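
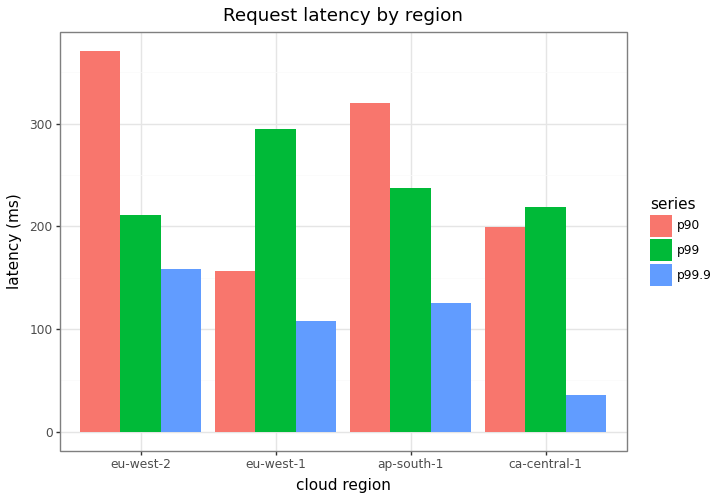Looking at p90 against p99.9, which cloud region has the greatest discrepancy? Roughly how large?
eu-west-2: p90 ≈ 350, p99.9 ≈ 150 → gap ≈ 200. Next-largest (ap-south-1) is only ≈ 150.

eu-west-2, ≈ 200 ms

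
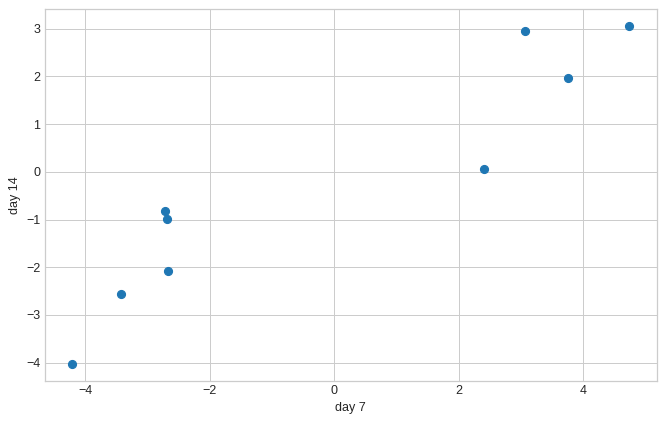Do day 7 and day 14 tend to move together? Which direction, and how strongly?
Points are positively correlated; strong (|r| ≈ 0.9).

positive, strong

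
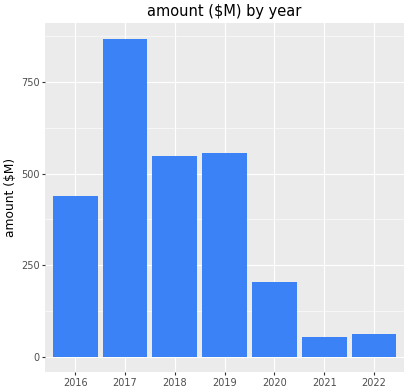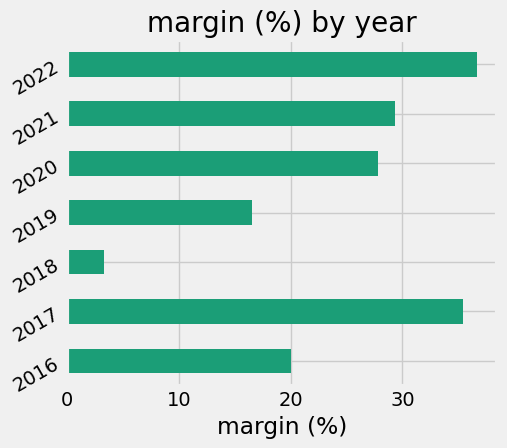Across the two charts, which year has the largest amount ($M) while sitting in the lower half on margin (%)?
Chart 2 median margin (%) ≈ 30; below-median years: 2016, 2018, 2019. Among those, 2019 has the highest amount ($M) (≈ 600).

2019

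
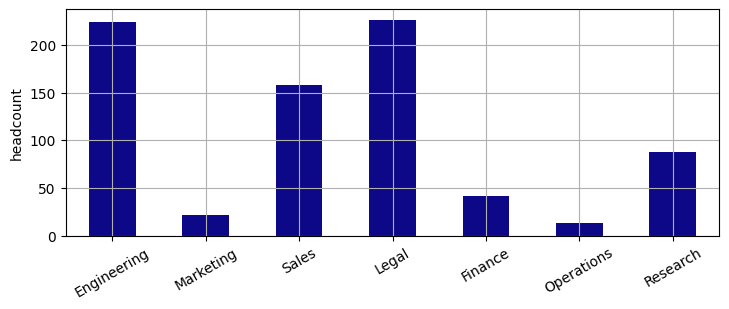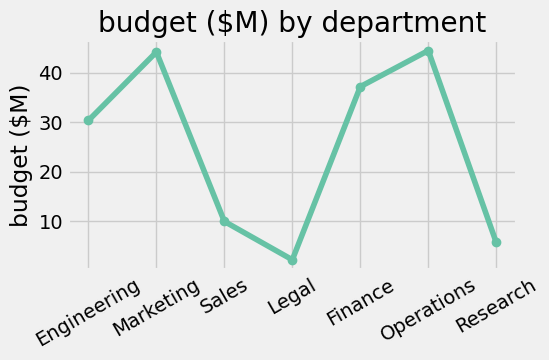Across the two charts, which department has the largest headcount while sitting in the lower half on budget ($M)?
Legal

Chart 2 median budget ($M) ≈ 30; below-median departments: Sales, Legal, Research. Among those, Legal has the highest headcount (≈ 225).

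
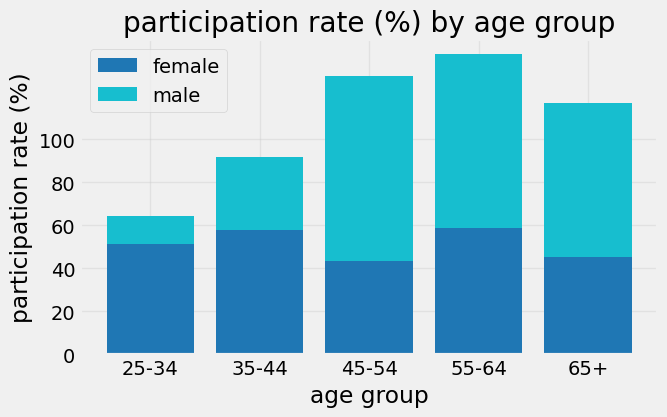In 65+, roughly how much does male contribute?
male top ≈ 120, bottom ≈ 40; segment ≈ 80.

≈ 80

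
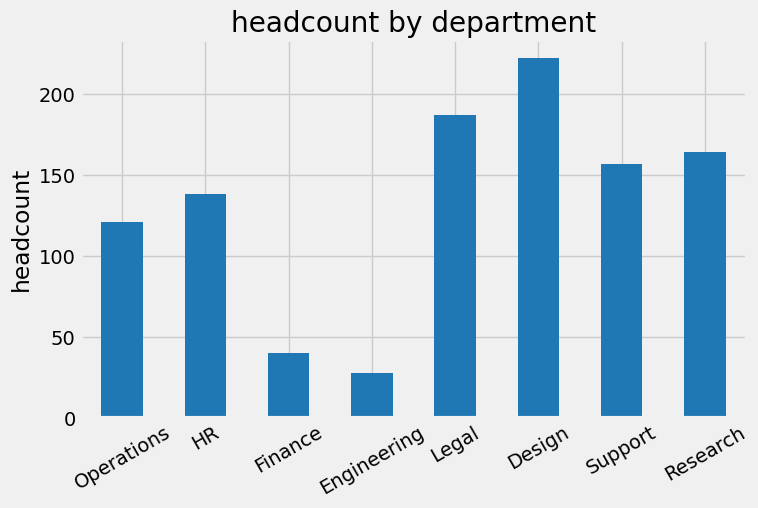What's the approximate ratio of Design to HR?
Design ≈ 220, HR ≈ 140; 220/140 ≈ 1.57.

≈ 1.57×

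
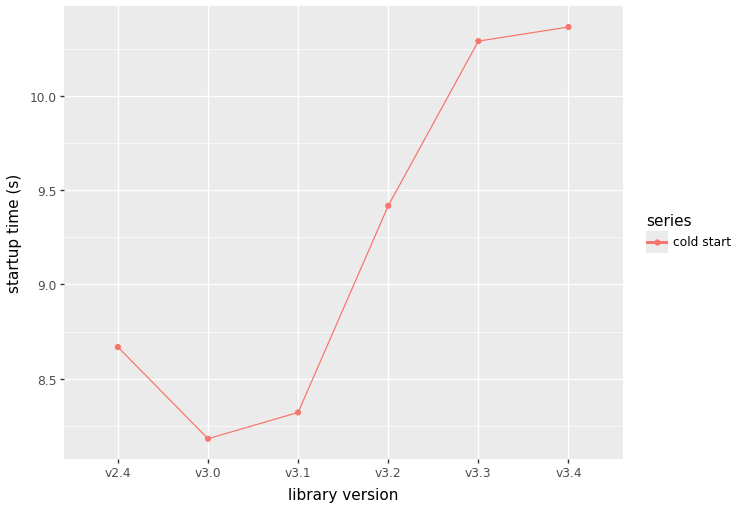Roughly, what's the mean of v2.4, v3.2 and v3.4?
(8.6 + 9.4 + 10.4) / 3 ≈ 9.47.

≈ 9.47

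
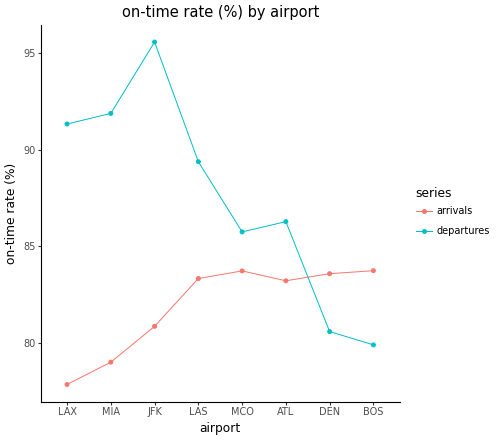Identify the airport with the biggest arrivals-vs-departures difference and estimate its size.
JFK, ≈ 16 %

JFK: arrivals ≈ 80, departures ≈ 96 → gap ≈ 16. Next-largest (LAX) is only ≈ 14.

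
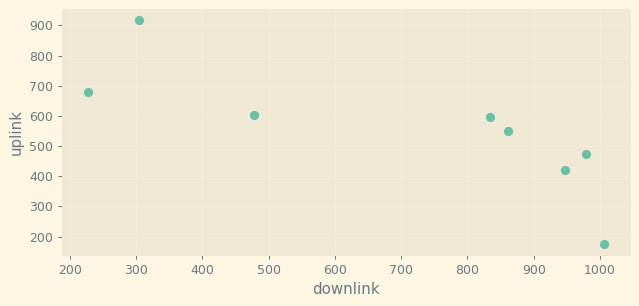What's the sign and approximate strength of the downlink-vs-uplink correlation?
negative, strong

Points are negatively correlated; strong (|r| ≈ 0.8).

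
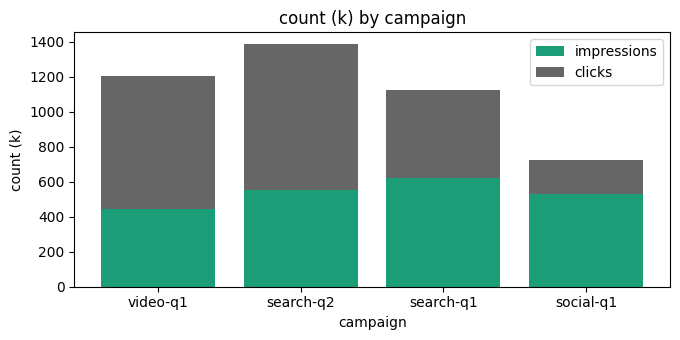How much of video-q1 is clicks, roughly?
clicks top ≈ 1200, bottom ≈ 400; segment ≈ 800.

≈ 800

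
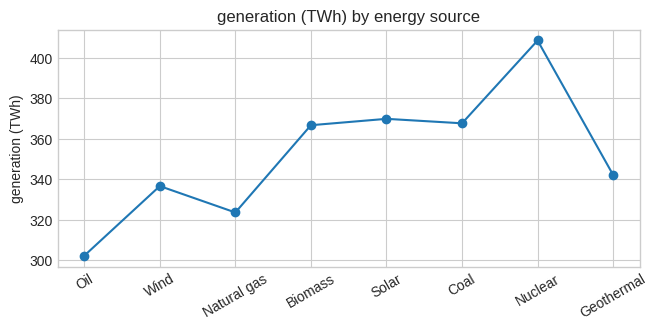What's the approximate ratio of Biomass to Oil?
≈ 1.23×

Biomass ≈ 370, Oil ≈ 300; 370/300 ≈ 1.23.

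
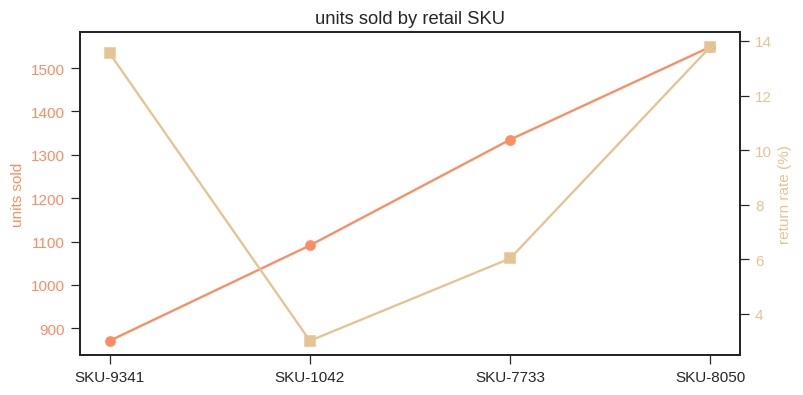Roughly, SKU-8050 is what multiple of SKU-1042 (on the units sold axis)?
≈ 1.36×

SKU-8050 ≈ 1500, SKU-1042 ≈ 1100; 1500/1100 ≈ 1.36.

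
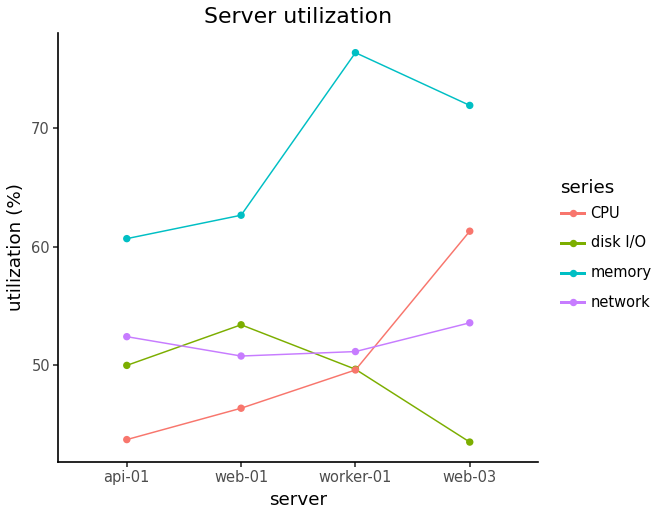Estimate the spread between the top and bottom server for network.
Max web-03 ≈ 55, min web-01 ≈ 50; range ≈ 5.

≈ 5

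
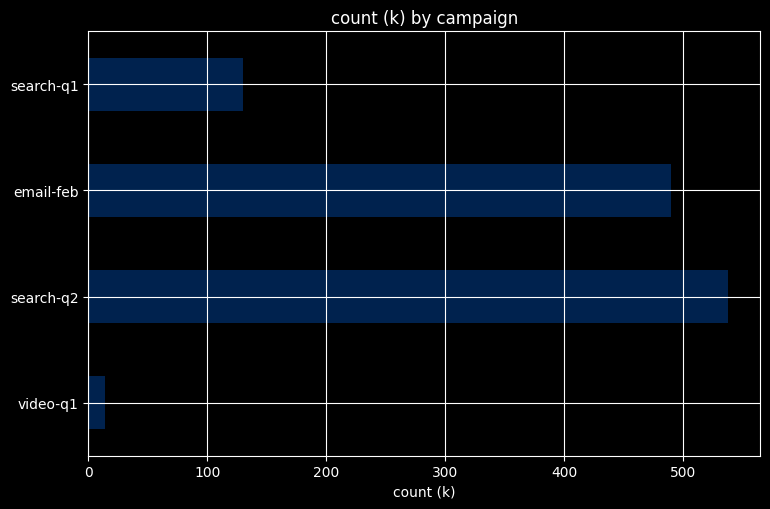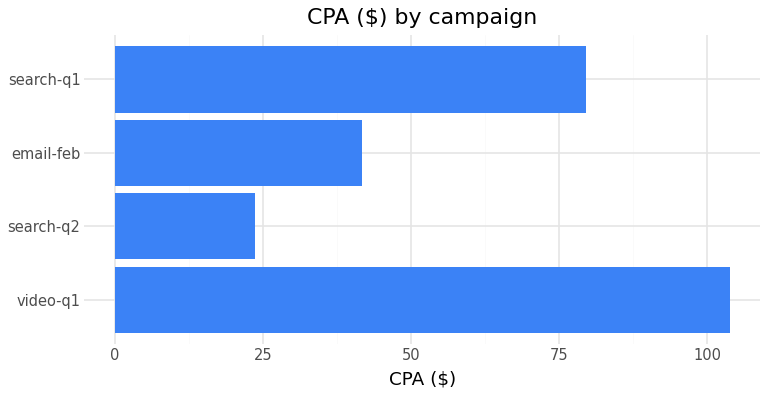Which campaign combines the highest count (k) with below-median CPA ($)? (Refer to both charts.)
Chart 2 median CPA ($) ≈ 60; below-median campaigns: search-q2, email-feb. Among those, search-q2 has the highest count (k) (≈ 550).

search-q2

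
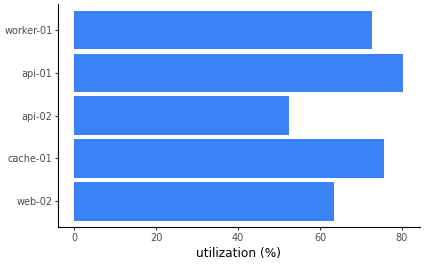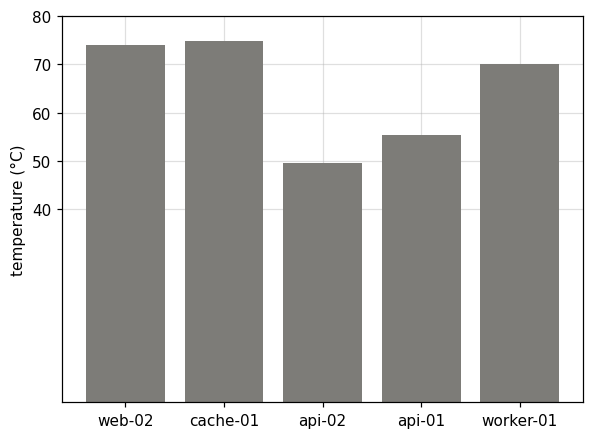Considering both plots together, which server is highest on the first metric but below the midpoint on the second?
Chart 2 median temperature (°C) ≈ 70; below-median servers: api-02, api-01. Among those, api-01 has the highest utilization (%) (≈ 80).

api-01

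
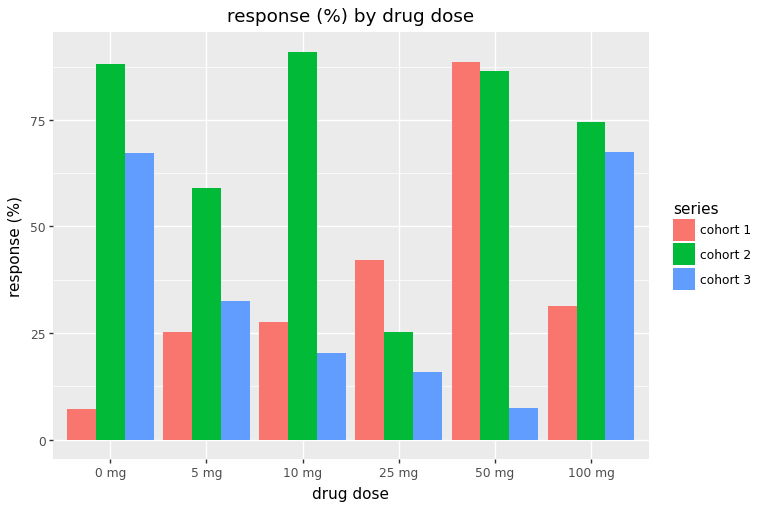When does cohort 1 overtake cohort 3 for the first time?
5 mg: cohort 1 ≈ 30 vs cohort 3 ≈ 30 (not yet); 10 mg: cohort 1 ≈ 30 vs cohort 3 ≈ 20 (first crossover).

10 mg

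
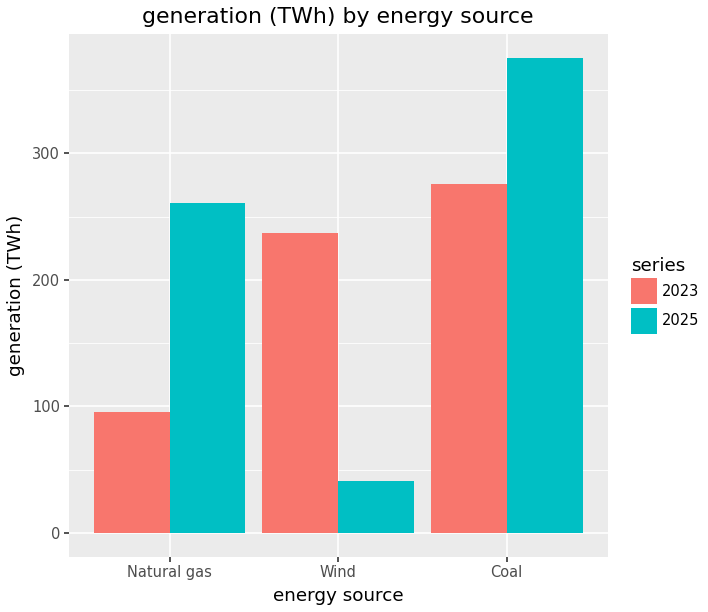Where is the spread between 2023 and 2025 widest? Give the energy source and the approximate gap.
Wind: 2023 ≈ 250, 2025 ≈ 50 → gap ≈ 200. Next-largest (Natural gas) is only ≈ 150.

Wind, ≈ 200 TWh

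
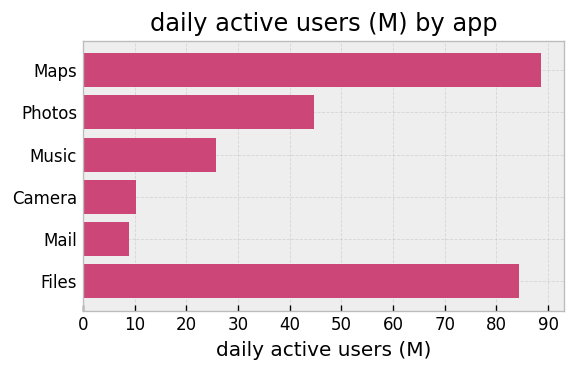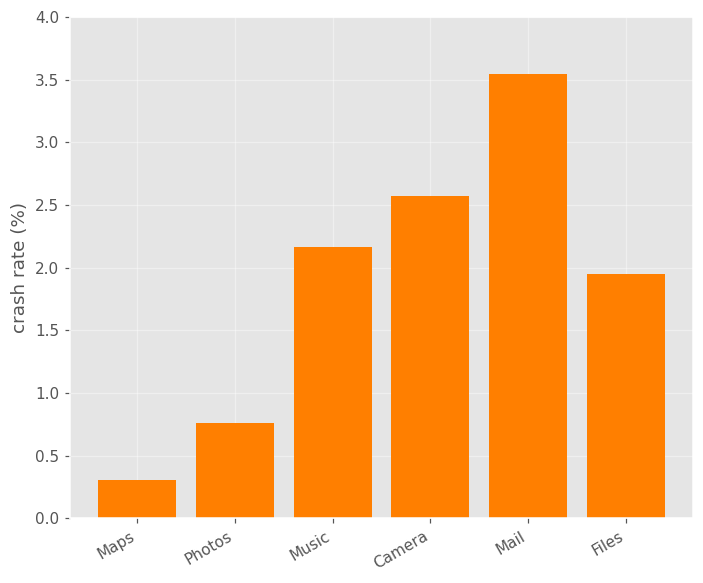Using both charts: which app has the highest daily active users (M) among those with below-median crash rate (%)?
Chart 2 median crash rate (%) ≈ 2; below-median apps: Maps, Photos, Files. Among those, Maps has the highest daily active users (M) (≈ 90).

Maps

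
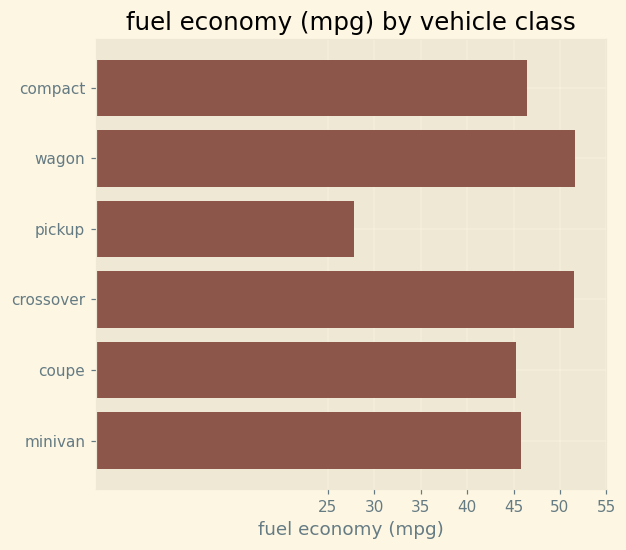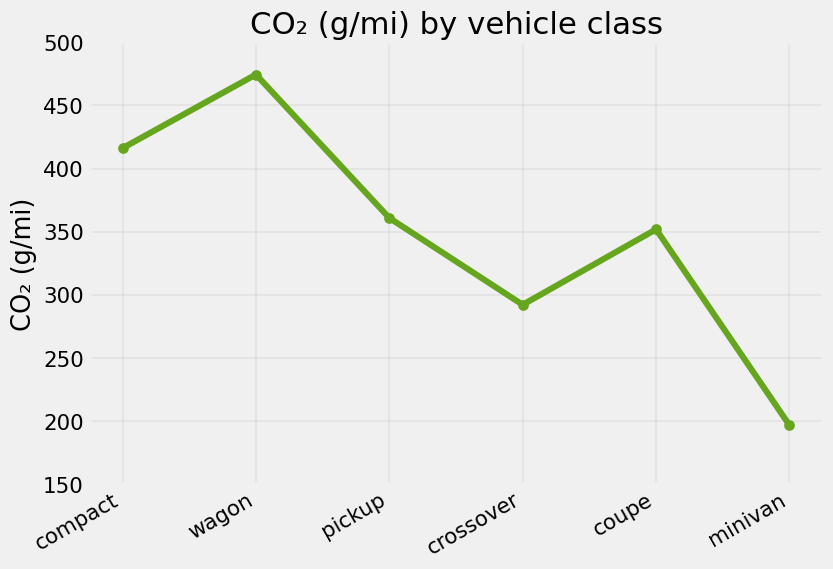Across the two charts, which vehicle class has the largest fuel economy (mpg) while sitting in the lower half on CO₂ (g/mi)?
crossover

Chart 2 median CO₂ (g/mi) ≈ 350; below-median vehicle classes: crossover, coupe, minivan. Among those, crossover has the highest fuel economy (mpg) (≈ 50).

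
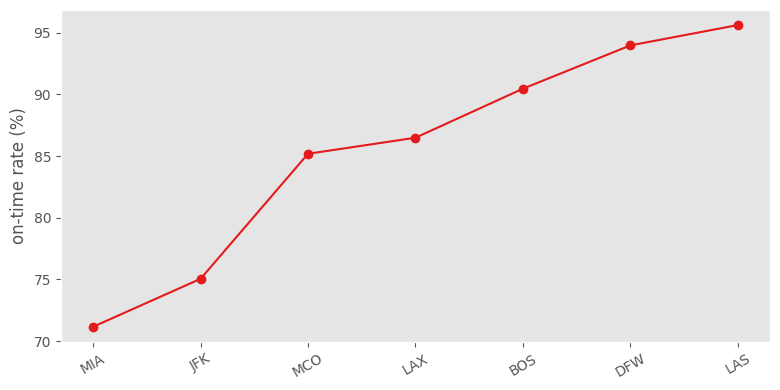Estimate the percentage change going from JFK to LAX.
JFK ≈ 75, LAX ≈ 85; (85 − 75) / 75 ≈ +13.3%.

≈ +13.3%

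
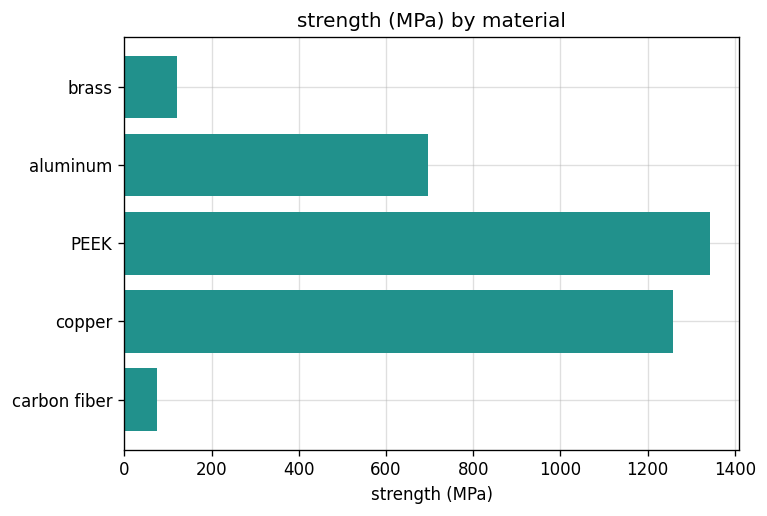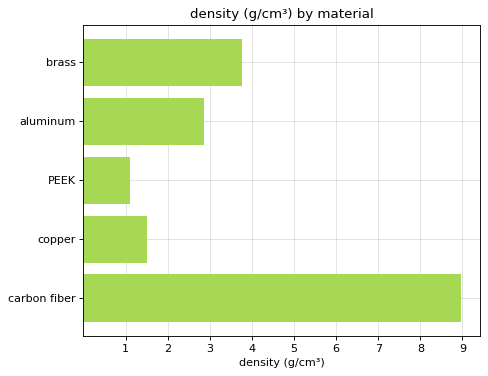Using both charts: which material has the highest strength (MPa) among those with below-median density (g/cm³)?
Chart 2 median density (g/cm³) ≈ 3; below-median materials: PEEK, copper. Among those, PEEK has the highest strength (MPa) (≈ 1400).

PEEK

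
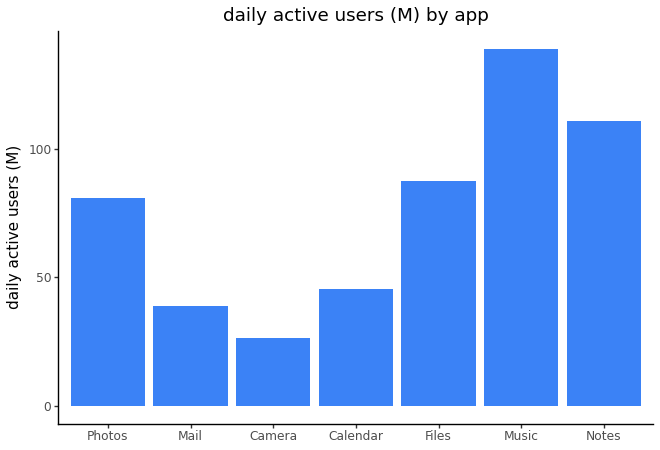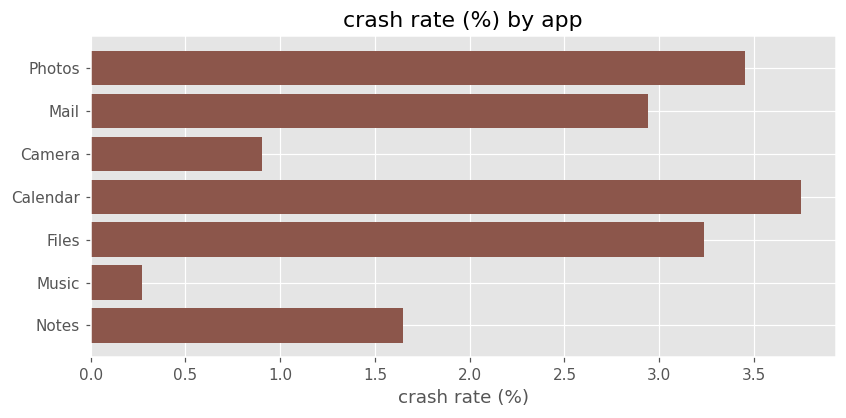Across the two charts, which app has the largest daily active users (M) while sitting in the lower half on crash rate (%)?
Chart 2 median crash rate (%) ≈ 3; below-median apps: Camera, Music, Notes. Among those, Music has the highest daily active users (M) (≈ 140).

Music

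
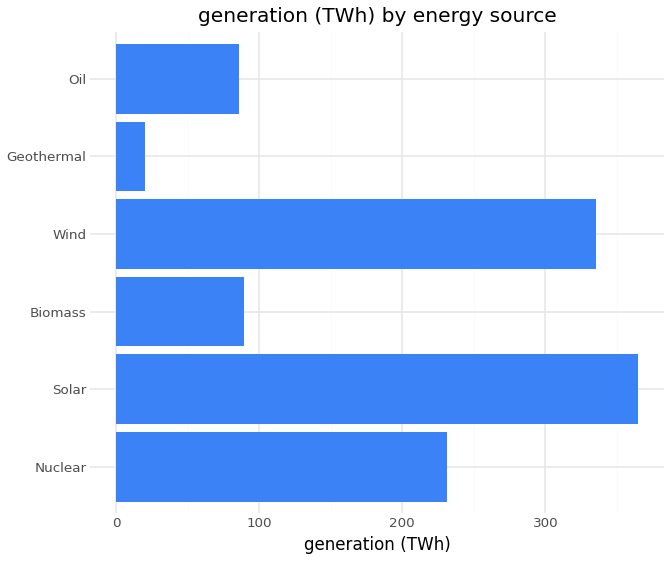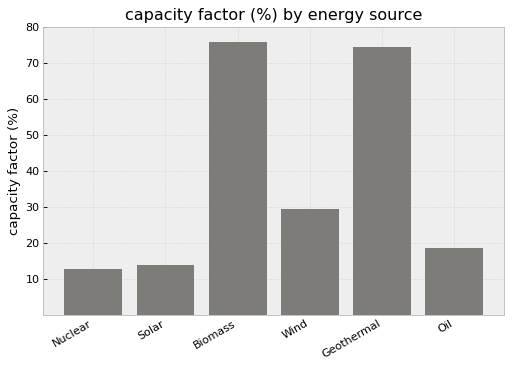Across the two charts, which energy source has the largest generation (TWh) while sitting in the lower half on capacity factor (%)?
Chart 2 median capacity factor (%) ≈ 20; below-median energy sources: Nuclear, Solar, Oil. Among those, Solar has the highest generation (TWh) (≈ 350).

Solar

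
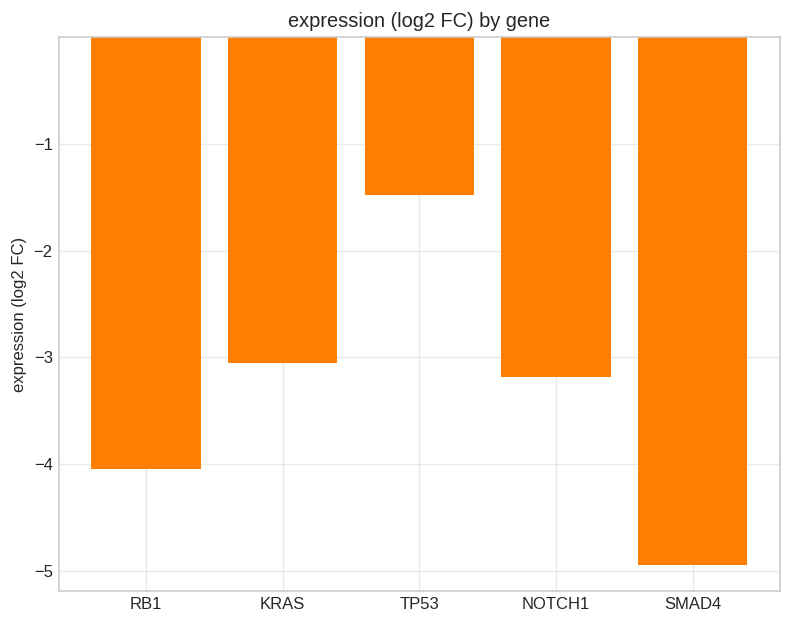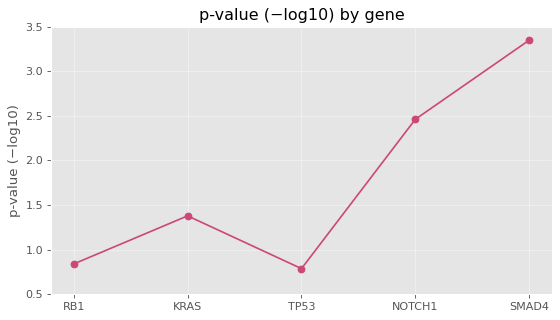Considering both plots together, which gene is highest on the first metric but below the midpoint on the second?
TP53

Chart 2 median p-value (−log10) ≈ 1.5; below-median genes: RB1, TP53. Among those, TP53 has the highest expression (log2 FC) (≈ -1).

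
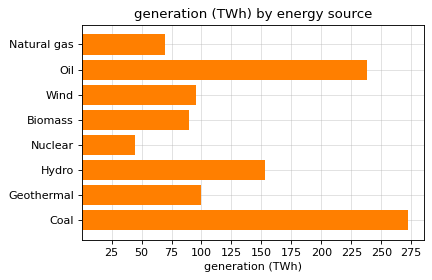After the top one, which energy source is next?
Top 3: Coal ≈ 275, Oil ≈ 250, Hydro ≈ 150.

Oil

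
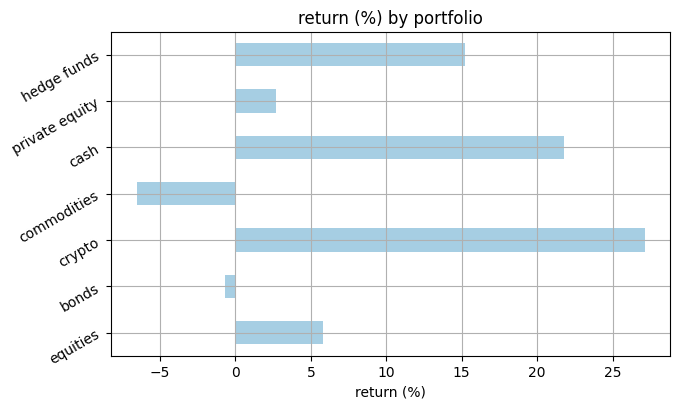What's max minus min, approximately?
≈ 30

Max crypto ≈ 25, min commodities ≈ -5; range ≈ 30.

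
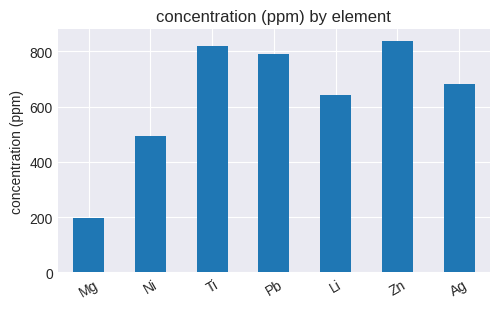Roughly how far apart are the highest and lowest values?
Max Zn ≈ 800, min Mg ≈ 200; range ≈ 600.

≈ 600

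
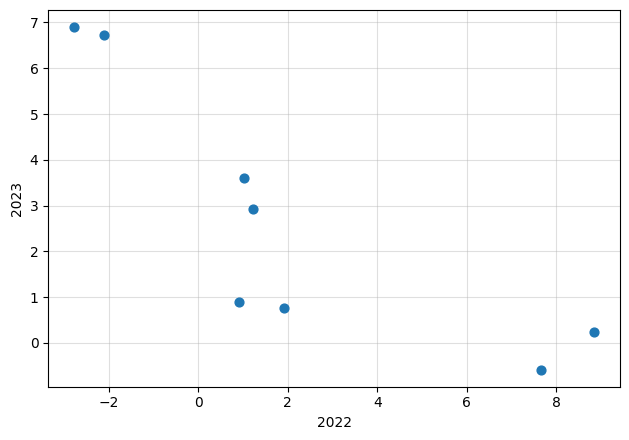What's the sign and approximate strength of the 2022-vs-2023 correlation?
negative, strong

Points are negatively correlated; strong (|r| ≈ 0.8).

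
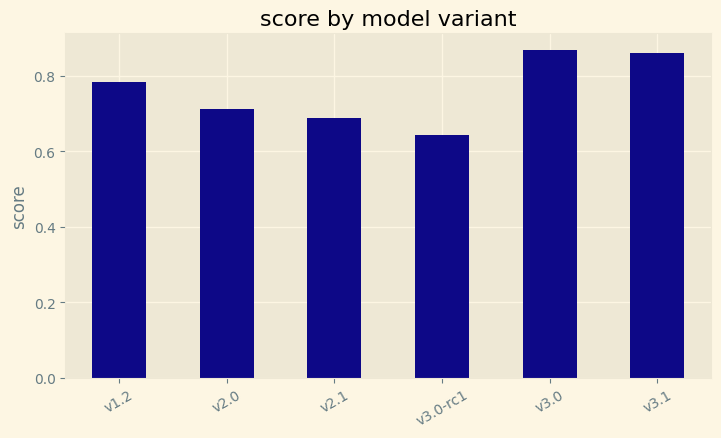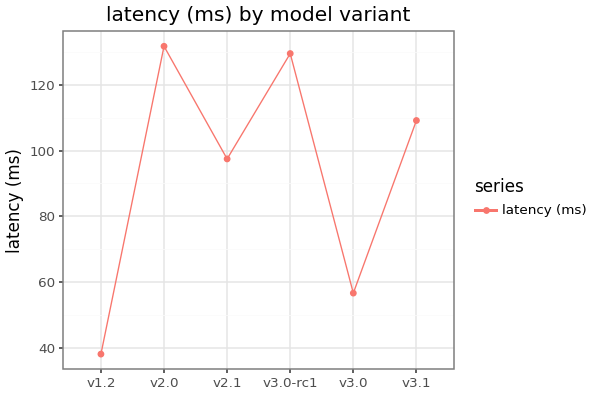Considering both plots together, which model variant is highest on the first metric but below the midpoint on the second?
v3.0

Chart 2 median latency (ms) ≈ 100; below-median model variants: v1.2, v2.1, v3.0. Among those, v3.0 has the highest score (≈ 0.9).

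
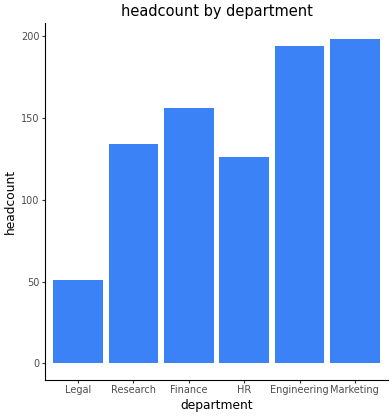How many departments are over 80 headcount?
Above 80: Research, Finance, HR, Engineering, Marketing.

5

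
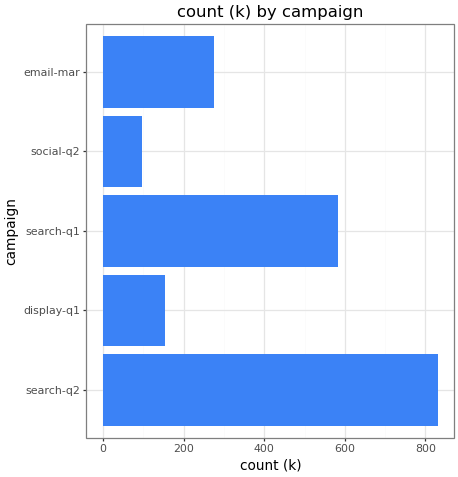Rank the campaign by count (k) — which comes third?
Top 4: search-q2 ≈ 800, search-q1 ≈ 600, email-mar ≈ 300, display-q1 ≈ 200.

email-mar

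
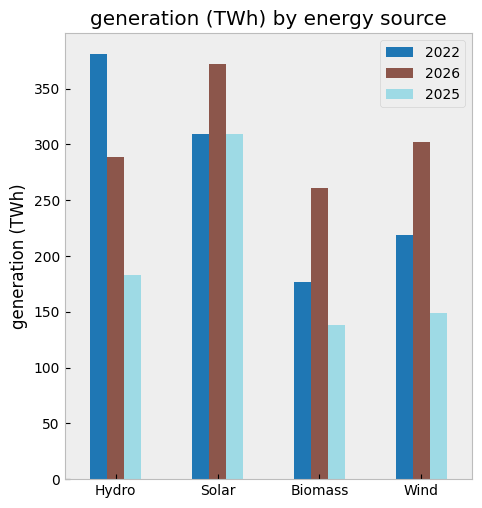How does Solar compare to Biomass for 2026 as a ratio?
Solar ≈ 350, Biomass ≈ 250; 350/250 ≈ 1.4.

≈ 1.4×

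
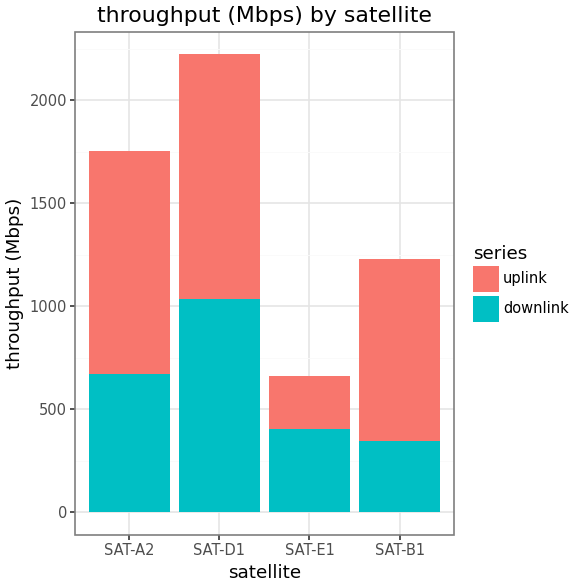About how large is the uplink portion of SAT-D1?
≈ 1200

uplink top ≈ 2200, bottom ≈ 1000; segment ≈ 1200.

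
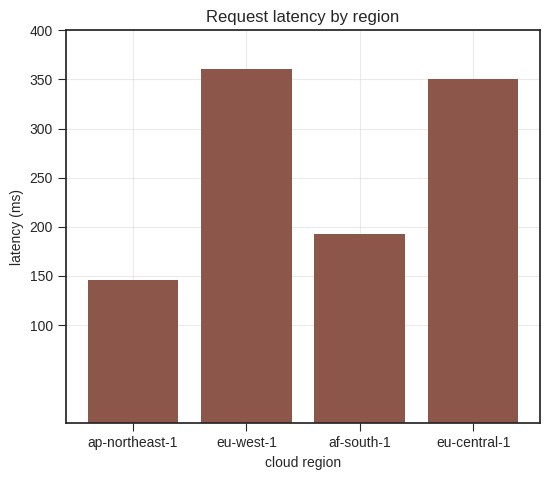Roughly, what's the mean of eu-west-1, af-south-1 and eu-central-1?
(350 + 200 + 350) / 3 ≈ 300.

≈ 300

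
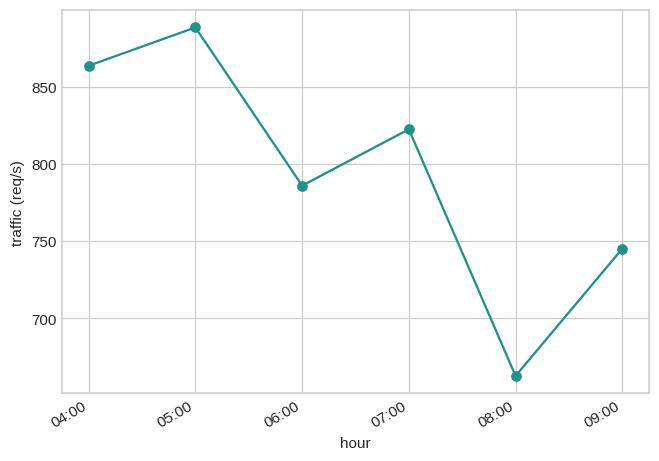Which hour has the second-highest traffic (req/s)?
Top 3: 05:00 ≈ 880, 04:00 ≈ 860, 07:00 ≈ 820.

04:00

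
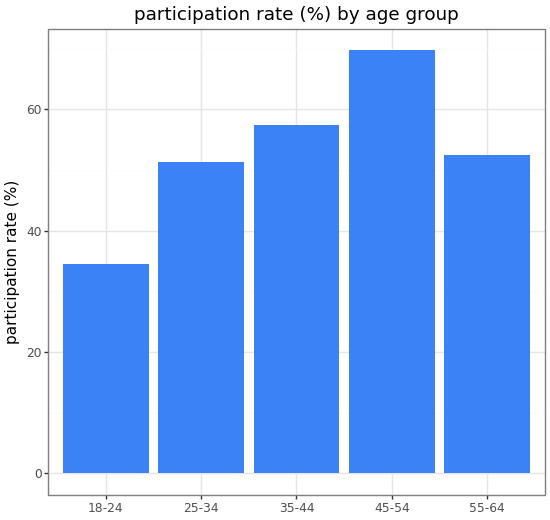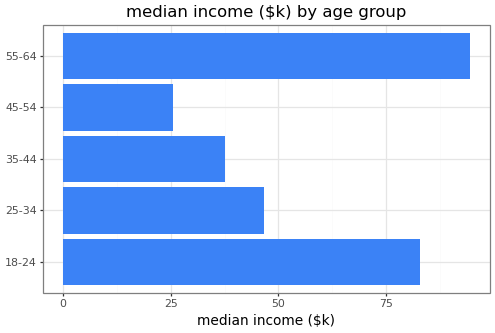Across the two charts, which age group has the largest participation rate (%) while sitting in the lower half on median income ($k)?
45-54

Chart 2 median median income ($k) ≈ 50; below-median age groups: 35-44, 45-54. Among those, 45-54 has the highest participation rate (%) (≈ 70).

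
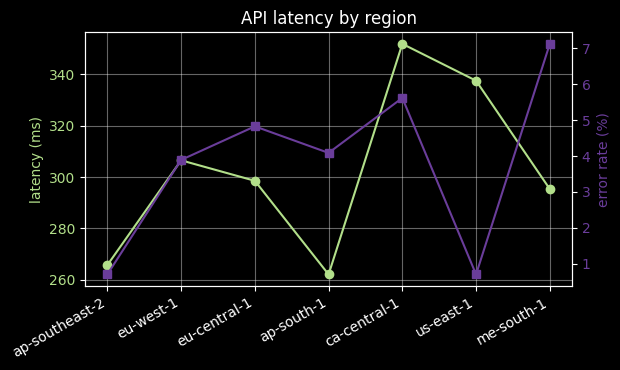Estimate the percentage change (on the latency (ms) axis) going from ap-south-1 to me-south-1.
≈ +15.4%

ap-south-1 ≈ 260, me-south-1 ≈ 300; (300 − 260) / 260 ≈ +15.4%.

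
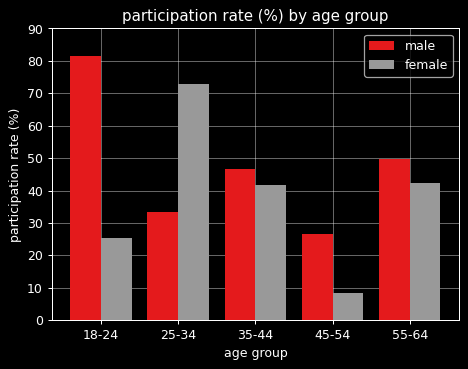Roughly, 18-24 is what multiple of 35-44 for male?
≈ 1.6×

18-24 ≈ 80, 35-44 ≈ 50; 80/50 ≈ 1.6.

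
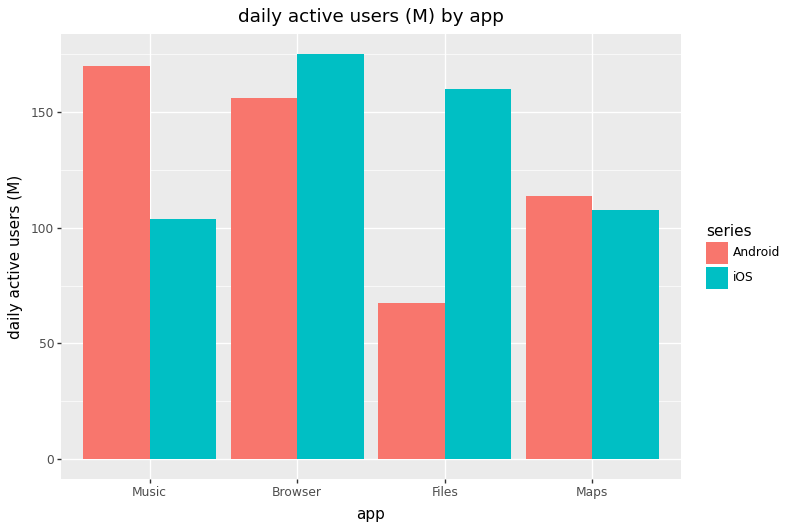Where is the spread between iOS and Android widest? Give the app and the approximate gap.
Files: iOS ≈ 160, Android ≈ 60 → gap ≈ 100. Next-largest (Music) is only ≈ 60.

Files, ≈ 100 M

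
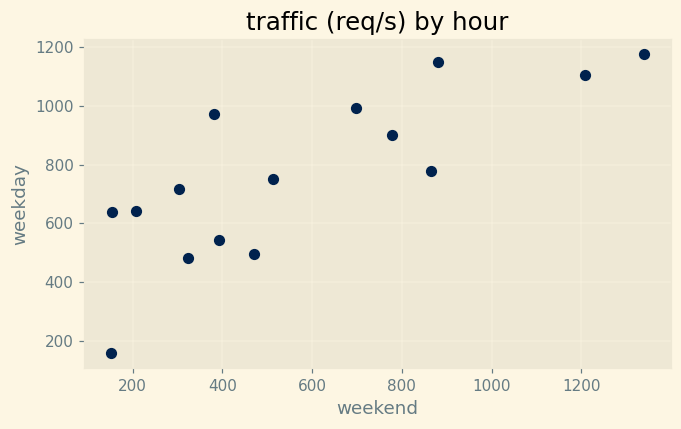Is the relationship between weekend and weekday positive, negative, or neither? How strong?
Points are positively correlated; strong (|r| ≈ 0.8).

positive, strong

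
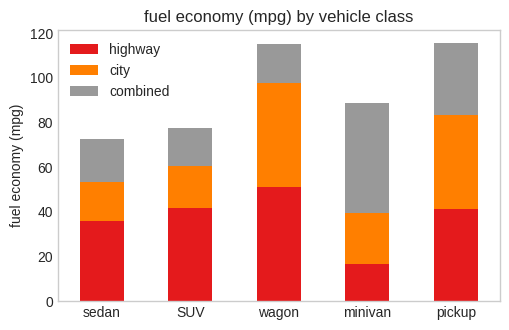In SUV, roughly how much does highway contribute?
≈ 40

highway top ≈ 40, bottom ≈ 0; segment ≈ 40.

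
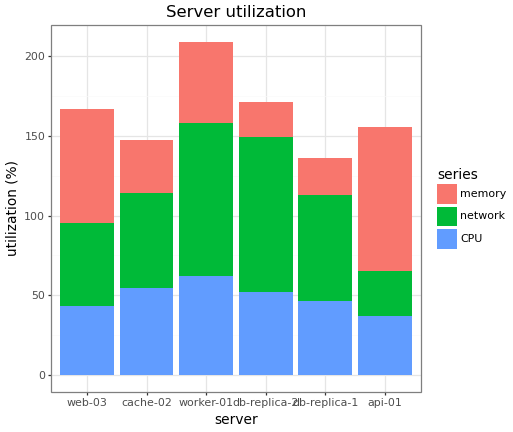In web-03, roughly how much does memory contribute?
memory top ≈ 160, bottom ≈ 100; segment ≈ 60.

≈ 60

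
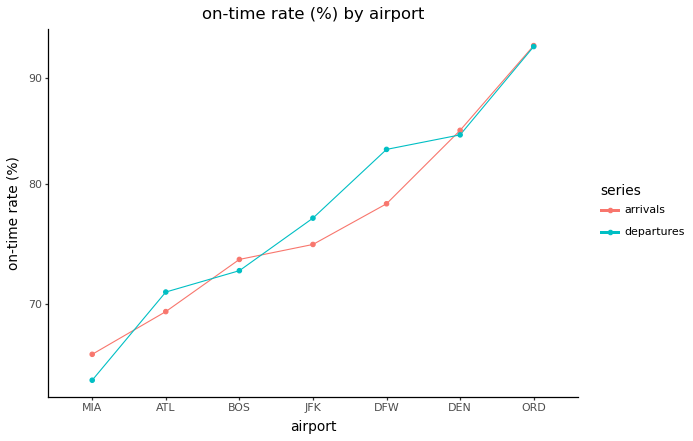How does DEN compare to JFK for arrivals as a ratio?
DEN ≈ 85, JFK ≈ 75; 85/75 ≈ 1.13.

≈ 1.13×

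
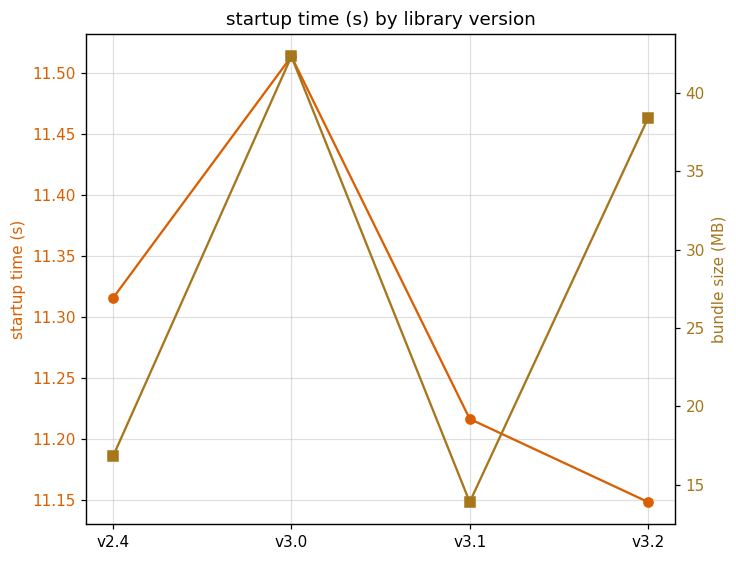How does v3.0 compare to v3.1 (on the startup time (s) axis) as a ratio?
v3.0 ≈ 11.50, v3.1 ≈ 11.20; 11.50/11.20 ≈ 1.03.

≈ 1.03×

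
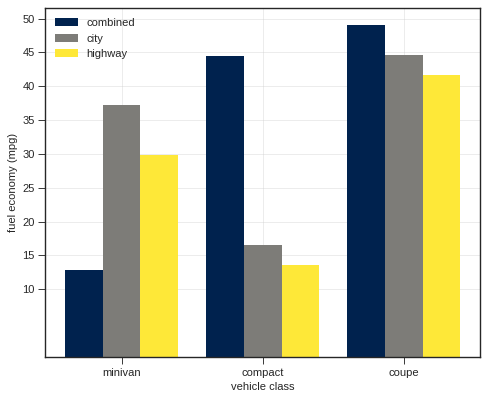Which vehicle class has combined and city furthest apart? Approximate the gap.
compact: combined ≈ 45, city ≈ 15 → gap ≈ 30. Next-largest (minivan) is only ≈ 20.

compact, ≈ 30 mpg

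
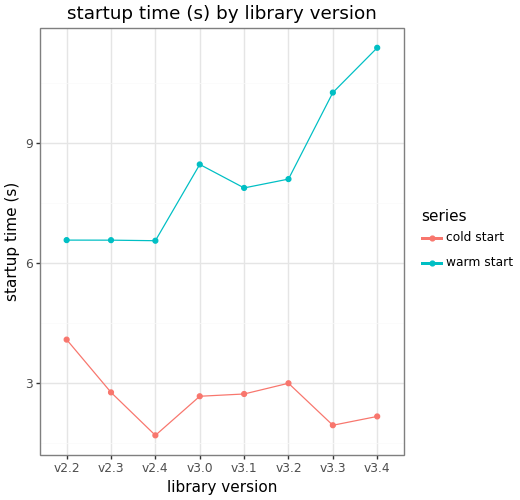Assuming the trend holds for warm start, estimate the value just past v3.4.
Last three: 8, 10, 11 → slope ≈ 1.5/step → next ≈ 12.5.

≈ 12.5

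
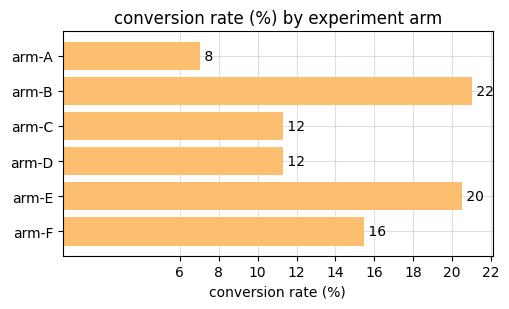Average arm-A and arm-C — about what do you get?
≈ 10

(8 + 12) / 2 ≈ 10.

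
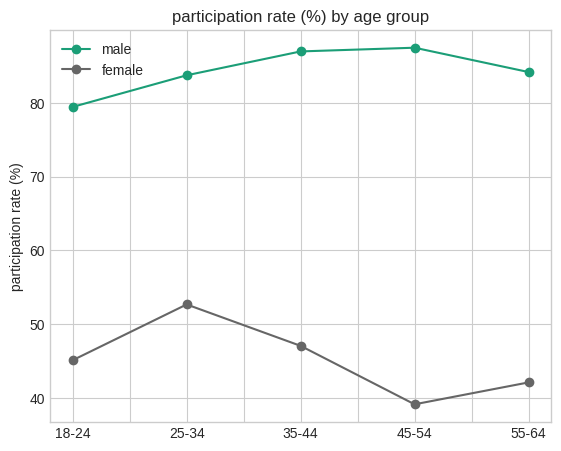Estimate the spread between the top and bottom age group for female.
≈ 15

Max 25-34 ≈ 55, min 45-54 ≈ 40; range ≈ 15.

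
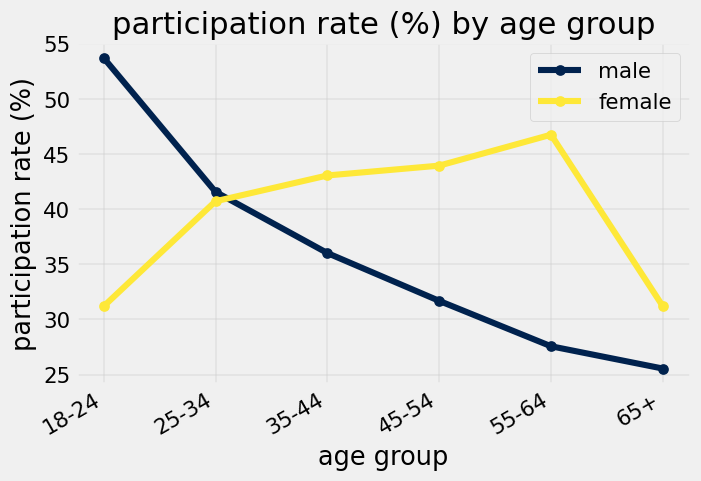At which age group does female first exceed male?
35-44

25-34: female ≈ 40 vs male ≈ 40 (not yet); 35-44: female ≈ 45 vs male ≈ 35 (first crossover).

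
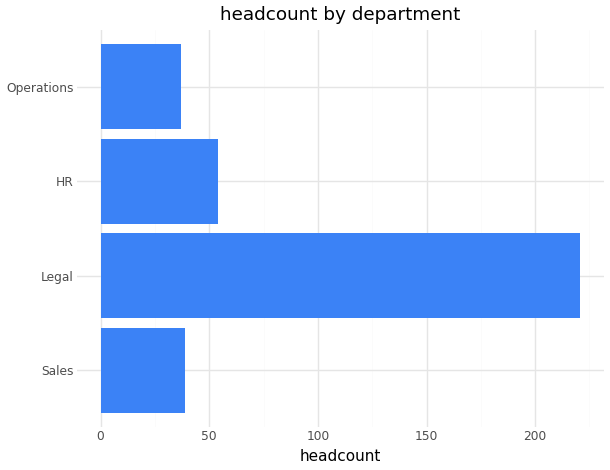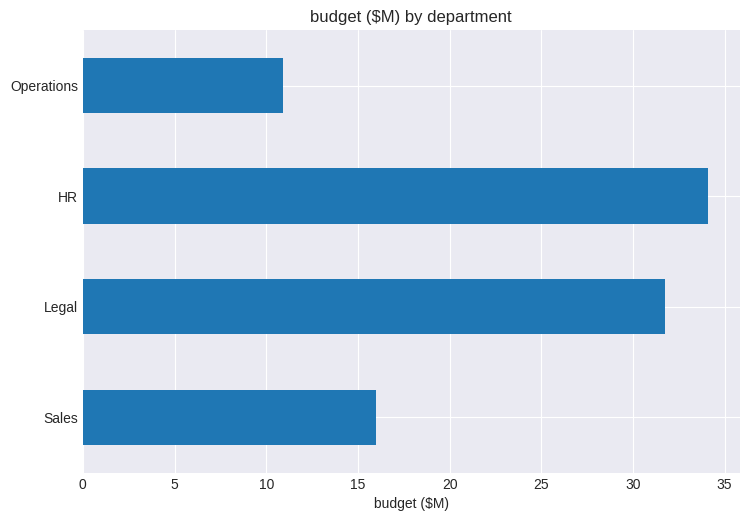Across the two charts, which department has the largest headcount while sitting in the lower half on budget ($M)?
Sales

Chart 2 median budget ($M) ≈ 25; below-median departments: Sales, Operations. Among those, Sales has the highest headcount (≈ 50).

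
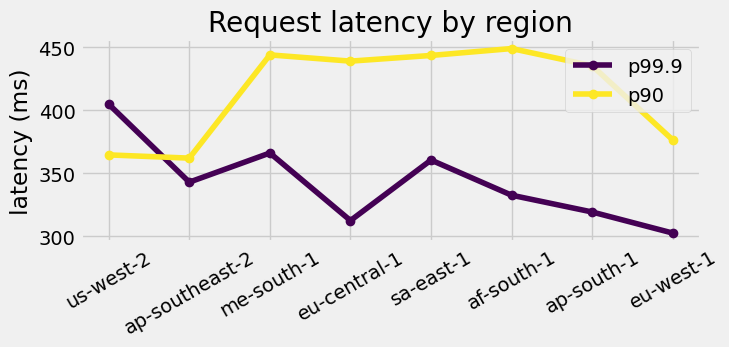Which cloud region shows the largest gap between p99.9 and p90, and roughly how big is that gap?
eu-central-1: p99.9 ≈ 320, p90 ≈ 440 → gap ≈ 120. Next-largest (af-south-1) is only ≈ 100.

eu-central-1, ≈ 120 ms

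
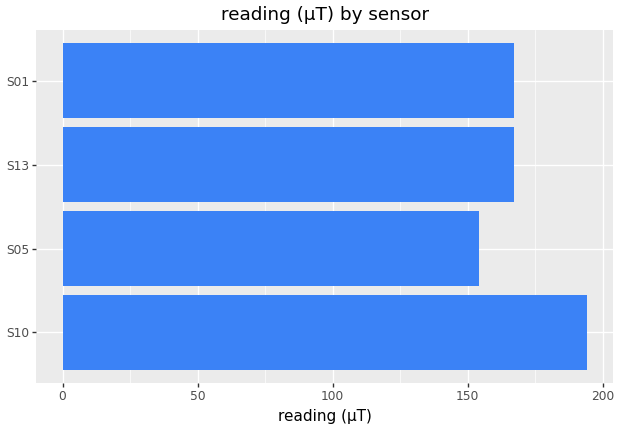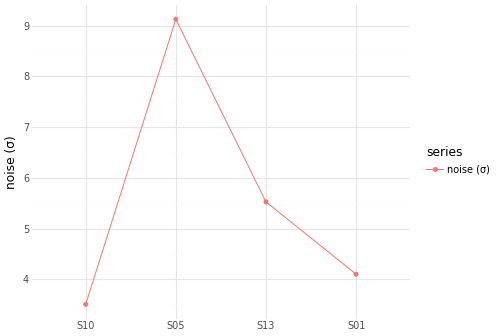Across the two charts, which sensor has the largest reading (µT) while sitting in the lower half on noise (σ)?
Chart 2 median noise (σ) ≈ 5; below-median sensors: S10, S01. Among those, S10 has the highest reading (µT) (≈ 200).

S10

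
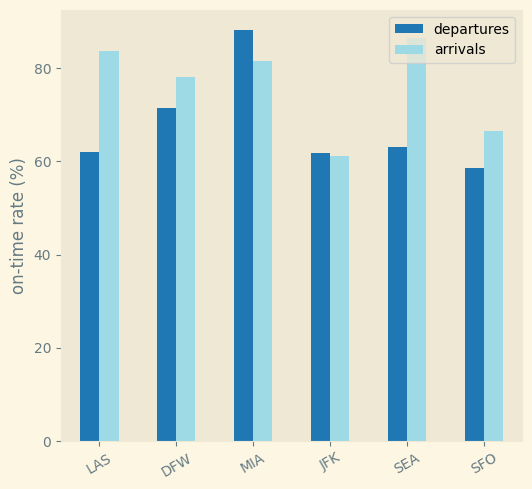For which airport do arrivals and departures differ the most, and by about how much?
SEA: arrivals ≈ 90, departures ≈ 60 → gap ≈ 30. Next-largest (LAS) is only ≈ 20.

SEA, ≈ 30 %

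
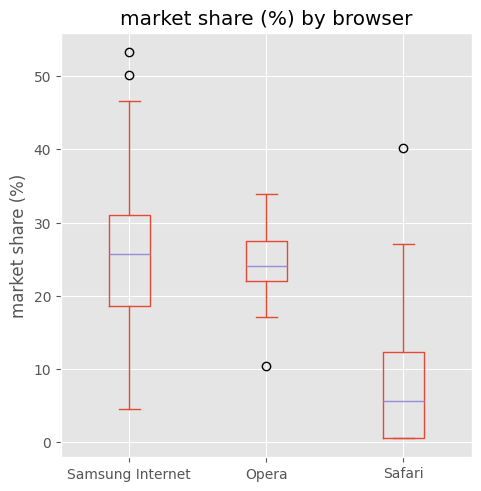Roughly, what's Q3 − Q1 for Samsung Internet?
Q3 ≈ 30, Q1 ≈ 18; IQR ≈ 12.

≈ 12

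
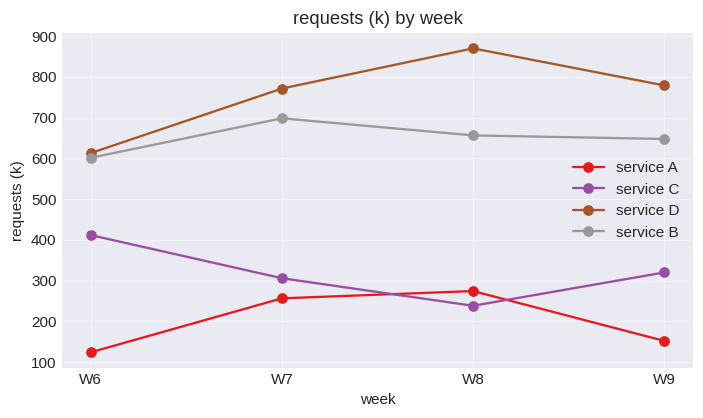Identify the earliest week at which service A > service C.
W8

W7: service A ≈ 300 vs service C ≈ 300 (not yet); W8: service A ≈ 300 vs service C ≈ 200 (first crossover).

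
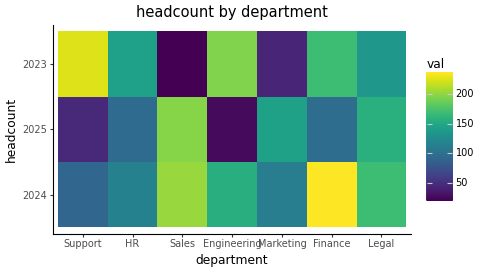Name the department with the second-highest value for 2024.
Top 3 for 2024: Finance ≈ 240, Sales ≈ 200, Legal ≈ 160.

Sales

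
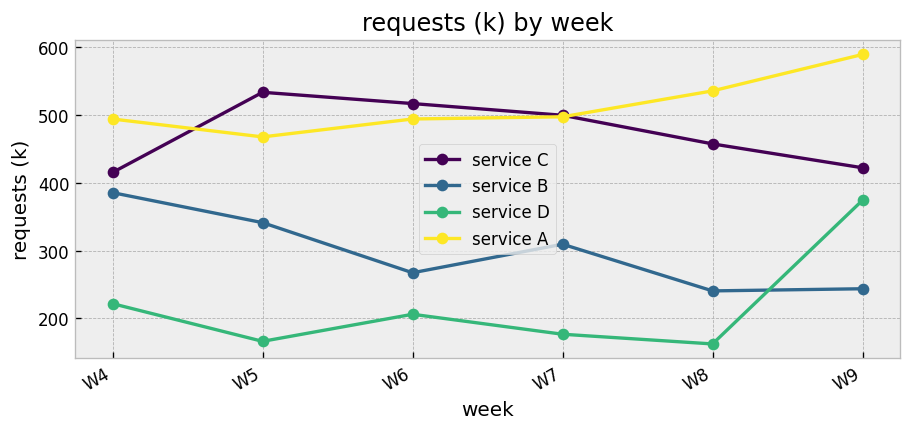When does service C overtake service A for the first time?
W4: service C ≈ 400 vs service A ≈ 500 (not yet); W5: service C ≈ 550 vs service A ≈ 450 (first crossover).

W5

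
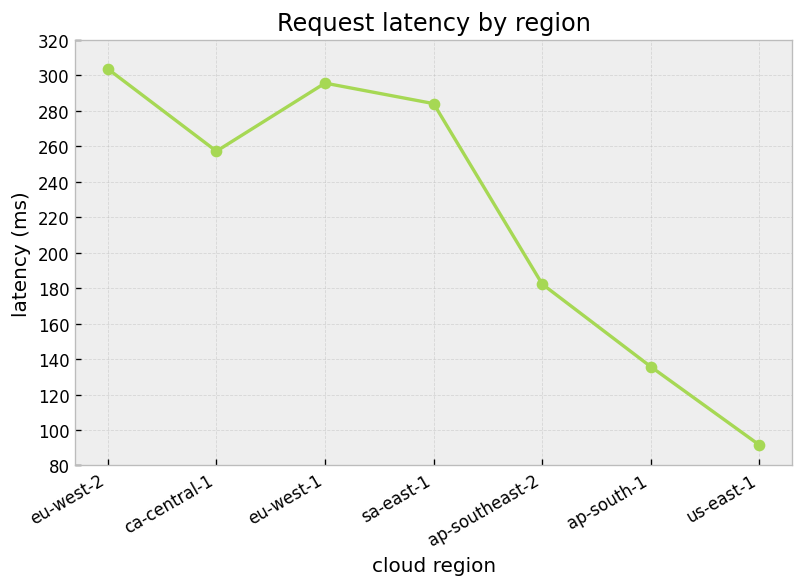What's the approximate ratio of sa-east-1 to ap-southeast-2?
sa-east-1 ≈ 280, ap-southeast-2 ≈ 180; 280/180 ≈ 1.56.

≈ 1.56×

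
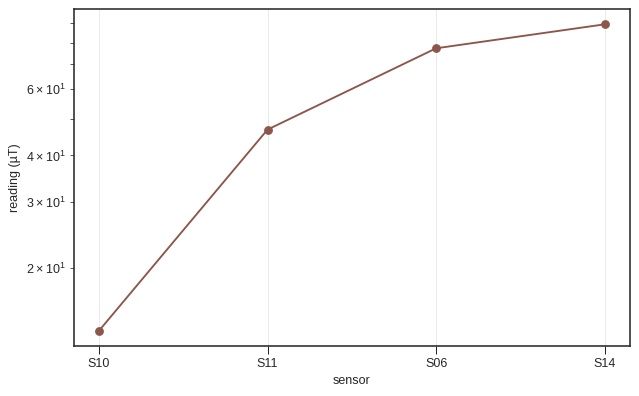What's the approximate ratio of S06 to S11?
≈ 1.6×

S06 ≈ 80, S11 ≈ 50; 80/50 ≈ 1.6.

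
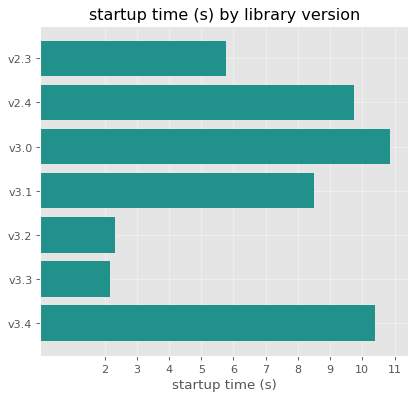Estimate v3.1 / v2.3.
v3.1 ≈ 9, v2.3 ≈ 6; 9/6 ≈ 1.5.

≈ 1.5×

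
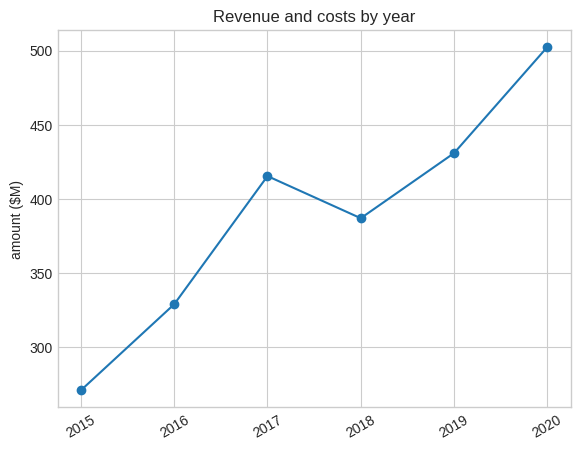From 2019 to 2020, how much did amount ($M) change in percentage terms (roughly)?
≈ +13.6%

2019 ≈ 440, 2020 ≈ 500; (500 − 440) / 440 ≈ +13.6%.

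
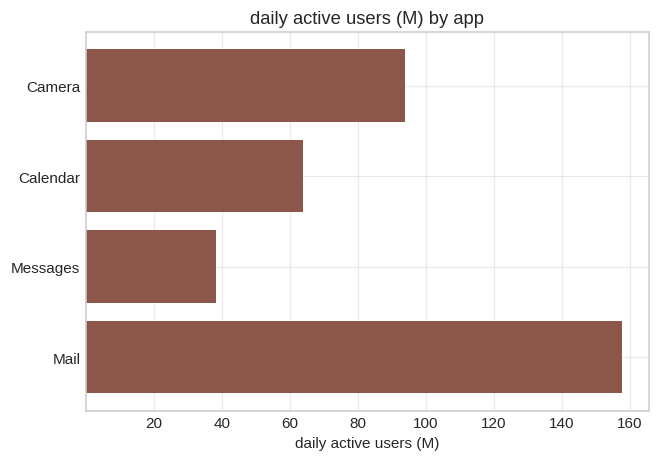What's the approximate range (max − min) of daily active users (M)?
≈ 120

Max Mail ≈ 160, min Messages ≈ 40; range ≈ 120.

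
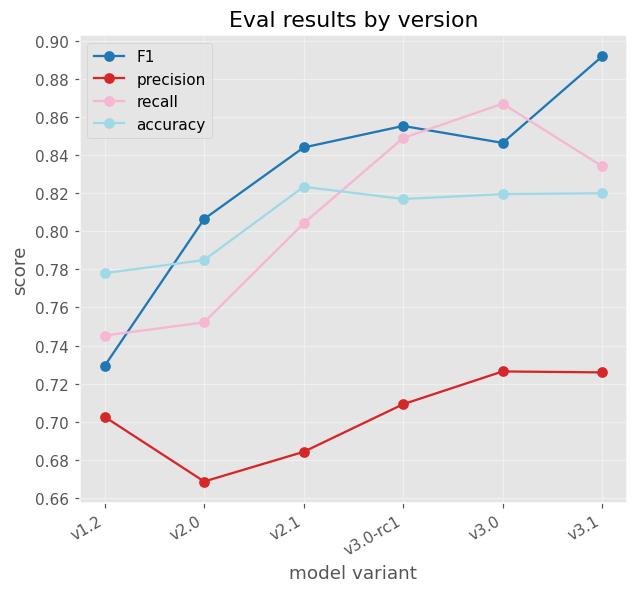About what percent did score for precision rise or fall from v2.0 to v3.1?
≈ +9.1%

v2.0 ≈ 0.66, v3.1 ≈ 0.72; (0.72 − 0.66) / 0.66 ≈ +9.1%.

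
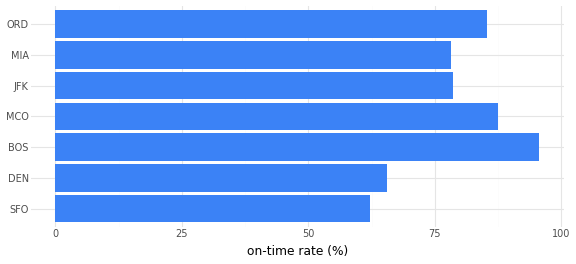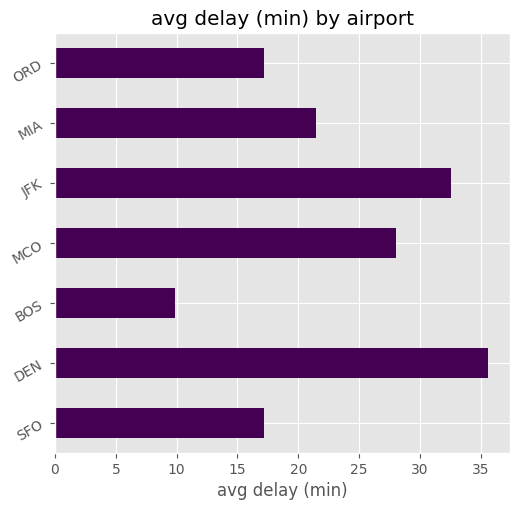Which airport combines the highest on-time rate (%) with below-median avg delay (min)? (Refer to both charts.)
BOS

Chart 2 median avg delay (min) ≈ 20; below-median airports: SFO, BOS, ORD. Among those, BOS has the highest on-time rate (%) (≈ 100).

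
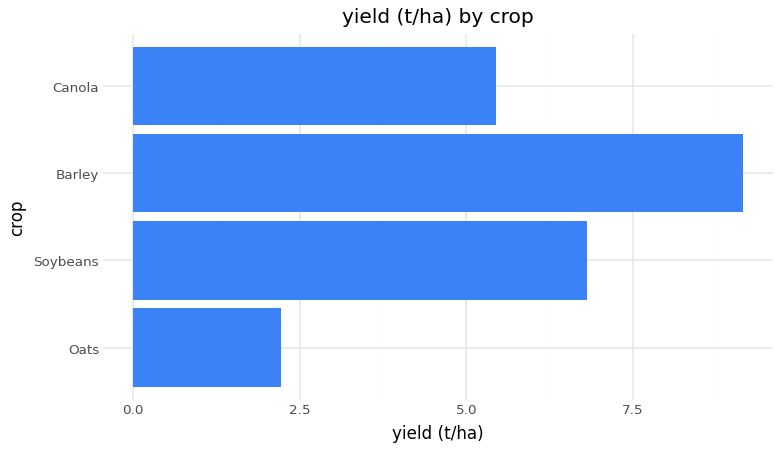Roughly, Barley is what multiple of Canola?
≈ 1.8×

Barley ≈ 9, Canola ≈ 5; 9/5 ≈ 1.8.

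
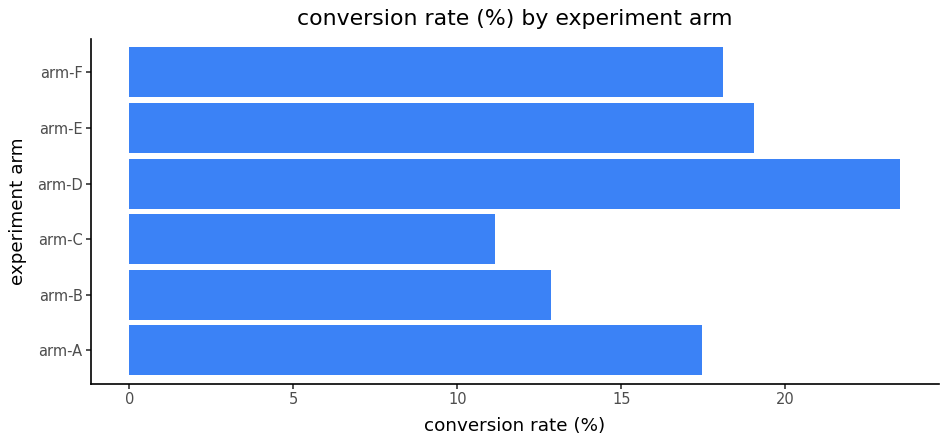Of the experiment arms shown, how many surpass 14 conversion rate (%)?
4

Above 14: arm-A, arm-D, arm-E, arm-F.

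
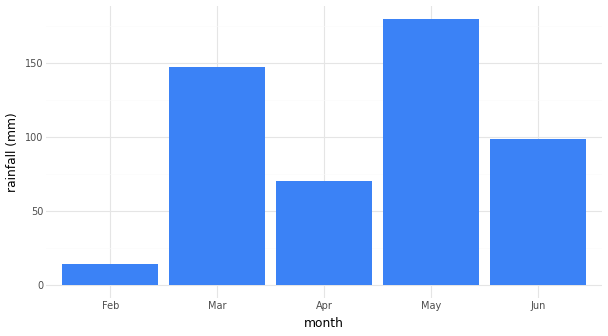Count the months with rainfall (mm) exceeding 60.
Above 60: Mar, Apr, May, Jun.

4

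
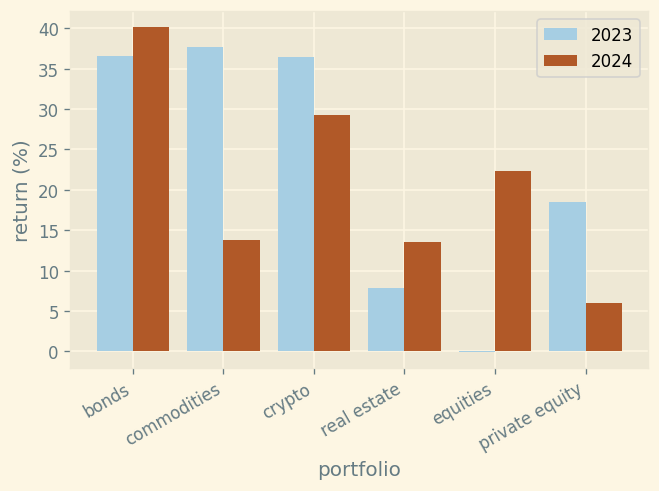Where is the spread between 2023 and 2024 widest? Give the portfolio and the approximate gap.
commodities, ≈ 25 %

commodities: 2023 ≈ 40, 2024 ≈ 15 → gap ≈ 25. Next-largest (equities) is only ≈ 20.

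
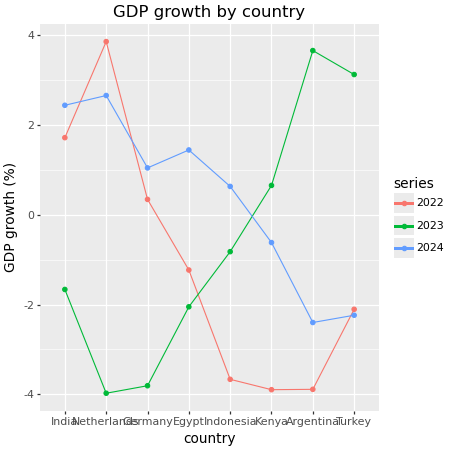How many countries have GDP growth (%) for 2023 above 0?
3

Above 0: Kenya, Argentina, Turkey.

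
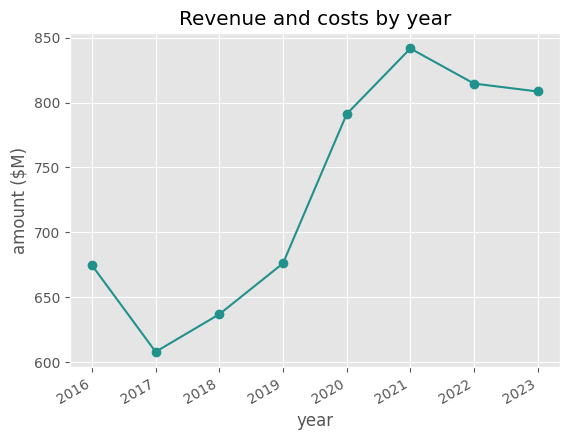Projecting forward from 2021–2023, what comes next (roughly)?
≈ 780

Last three: 840, 820, 800 → slope ≈ -20/step → next ≈ 780.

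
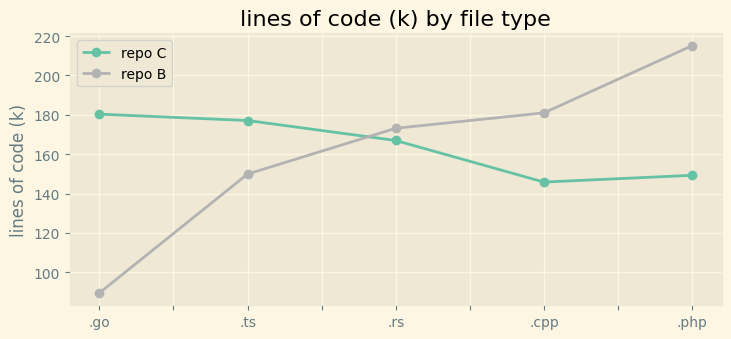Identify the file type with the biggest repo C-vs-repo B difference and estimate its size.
.go, ≈ 100 k

.go: repo C ≈ 180, repo B ≈ 80 → gap ≈ 100. Next-largest (.php) is only ≈ 80.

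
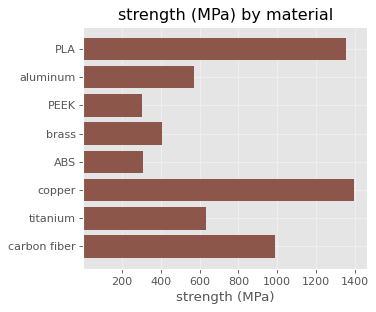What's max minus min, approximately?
Max copper ≈ 1400, min PEEK ≈ 400; range ≈ 1000.

≈ 1000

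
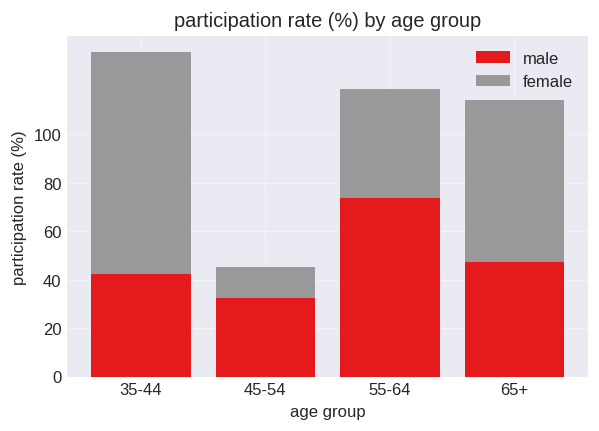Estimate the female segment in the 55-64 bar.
female top ≈ 120, bottom ≈ 80; segment ≈ 40.

≈ 40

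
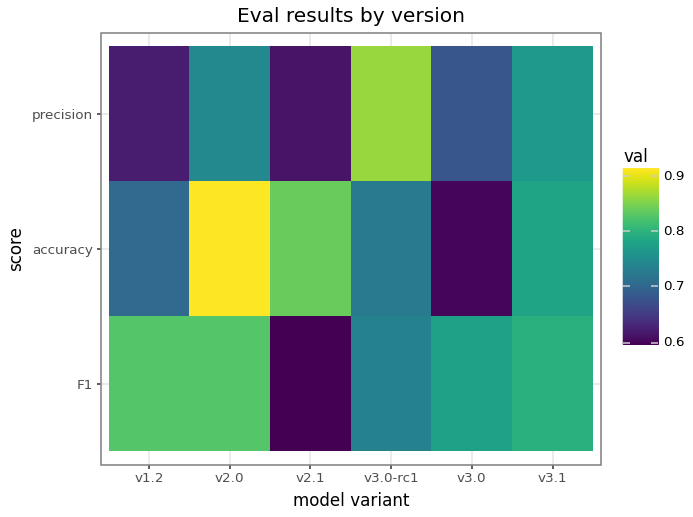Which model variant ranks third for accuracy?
v3.1

Top 4 for accuracy: v2.0 ≈ 0.90, v2.1 ≈ 0.85, v3.1 ≈ 0.80, v3.0-rc1 ≈ 0.75.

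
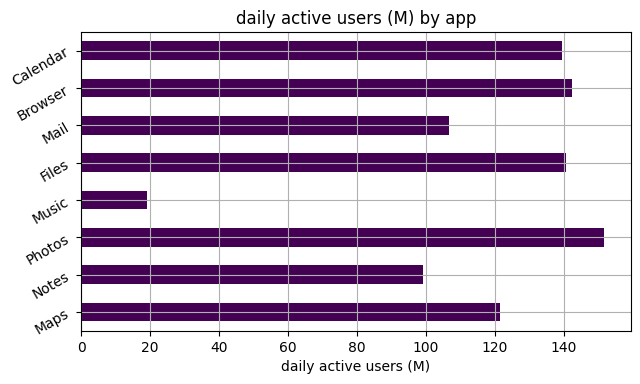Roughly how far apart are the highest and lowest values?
Max Photos ≈ 160, min Music ≈ 20; range ≈ 140.

≈ 140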